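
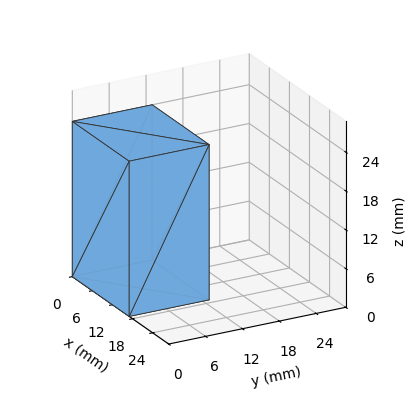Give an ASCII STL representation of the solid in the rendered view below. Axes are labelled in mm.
Reading the render: the shape is a rectangular box, roughly 17 × 13 mm footprint and 24 mm tall (dimensions read to the nearest mm from the axis ticks). For the STL, each face is triangulated and given an outward normal.

solid part
  facet normal 0.0000 0.0000 -1.0000
    outer loop
      vertex 17.00 13.00 0.00
      vertex 17.00 0.00 0.00
      vertex 0.00 0.00 0.00
    endloop
  endfacet
  facet normal 0.0000 0.0000 -1.0000
    outer loop
      vertex 0.00 13.00 0.00
      vertex 17.00 13.00 0.00
      vertex 0.00 0.00 0.00
    endloop
  endfacet
  facet normal 0.0000 0.0000 1.0000
    outer loop
      vertex 0.00 0.00 24.00
      vertex 17.00 0.00 24.00
      vertex 17.00 13.00 24.00
    endloop
  endfacet
  facet normal 0.0000 0.0000 1.0000
    outer loop
      vertex 0.00 0.00 24.00
      vertex 17.00 13.00 24.00
      vertex 0.00 13.00 24.00
    endloop
  endfacet
  facet normal 0.0000 -1.0000 0.0000
    outer loop
      vertex 0.00 0.00 0.00
      vertex 17.00 0.00 0.00
      vertex 17.00 0.00 24.00
    endloop
  endfacet
  facet normal 0.0000 -1.0000 0.0000
    outer loop
      vertex 0.00 0.00 0.00
      vertex 17.00 0.00 24.00
      vertex 0.00 0.00 24.00
    endloop
  endfacet
  facet normal 0.0000 1.0000 0.0000
    outer loop
      vertex 17.00 13.00 24.00
      vertex 17.00 13.00 0.00
      vertex 0.00 13.00 0.00
    endloop
  endfacet
  facet normal 0.0000 1.0000 0.0000
    outer loop
      vertex 0.00 13.00 24.00
      vertex 17.00 13.00 24.00
      vertex 0.00 13.00 0.00
    endloop
  endfacet
  facet normal -1.0000 0.0000 0.0000
    outer loop
      vertex 0.00 13.00 24.00
      vertex 0.00 13.00 0.00
      vertex 0.00 0.00 0.00
    endloop
  endfacet
  facet normal -1.0000 0.0000 0.0000
    outer loop
      vertex 0.00 0.00 24.00
      vertex 0.00 13.00 24.00
      vertex 0.00 0.00 0.00
    endloop
  endfacet
  facet normal 1.0000 0.0000 0.0000
    outer loop
      vertex 17.00 0.00 0.00
      vertex 17.00 13.00 0.00
      vertex 17.00 13.00 24.00
    endloop
  endfacet
  facet normal 1.0000 0.0000 0.0000
    outer loop
      vertex 17.00 0.00 0.00
      vertex 17.00 13.00 24.00
      vertex 17.00 0.00 24.00
    endloop
  endfacet
endsolid part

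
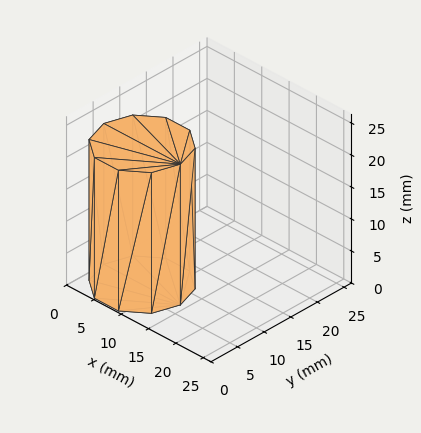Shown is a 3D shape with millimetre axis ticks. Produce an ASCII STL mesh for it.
Reading the render: the shape is a regular 10-sided prism (a cylinder approximated with 10 flat sides), circumscribed radius ≈ 7 mm, height ≈ 22 mm (dimensions read to the nearest mm from the axis ticks). For the STL, each face is triangulated and given an outward normal.

solid part
  facet normal 0.0000 0.0000 -1.0000
    outer loop
      vertex 9.2 13.7 0.0
      vertex 12.7 11.1 0.0
      vertex 14.0 7.0 0.0
    endloop
  endfacet
  facet normal 0.0000 0.0000 -1.0000
    outer loop
      vertex 4.8 13.7 0.0
      vertex 9.2 13.7 0.0
      vertex 14.0 7.0 0.0
    endloop
  endfacet
  facet normal 0.0000 0.0000 -1.0000
    outer loop
      vertex 1.3 11.1 0.0
      vertex 4.8 13.7 0.0
      vertex 14.0 7.0 0.0
    endloop
  endfacet
  facet normal 0.0000 0.0000 -1.0000
    outer loop
      vertex 0.0 7.0 0.0
      vertex 1.3 11.1 0.0
      vertex 14.0 7.0 0.0
    endloop
  endfacet
  facet normal 0.0000 0.0000 -1.0000
    outer loop
      vertex 1.3 2.9 0.0
      vertex 0.0 7.0 0.0
      vertex 14.0 7.0 0.0
    endloop
  endfacet
  facet normal 0.0000 0.0000 -1.0000
    outer loop
      vertex 4.8 0.3 0.0
      vertex 1.3 2.9 0.0
      vertex 14.0 7.0 0.0
    endloop
  endfacet
  facet normal 0.0000 0.0000 -1.0000
    outer loop
      vertex 9.2 0.3 0.0
      vertex 4.8 0.3 0.0
      vertex 14.0 7.0 0.0
    endloop
  endfacet
  facet normal 0.0000 0.0000 -1.0000
    outer loop
      vertex 12.7 2.9 0.0
      vertex 9.2 0.3 0.0
      vertex 14.0 7.0 0.0
    endloop
  endfacet
  facet normal 0.0000 0.0000 1.0000
    outer loop
      vertex 14.0 7.0 22.0
      vertex 12.7 11.1 22.0
      vertex 9.2 13.7 22.0
    endloop
  endfacet
  facet normal 0.0000 0.0000 1.0000
    outer loop
      vertex 14.0 7.0 22.0
      vertex 9.2 13.7 22.0
      vertex 4.8 13.7 22.0
    endloop
  endfacet
  facet normal 0.0000 0.0000 1.0000
    outer loop
      vertex 14.0 7.0 22.0
      vertex 4.8 13.7 22.0
      vertex 1.3 11.1 22.0
    endloop
  endfacet
  facet normal 0.0000 0.0000 1.0000
    outer loop
      vertex 14.0 7.0 22.0
      vertex 1.3 11.1 22.0
      vertex 0.0 7.0 22.0
    endloop
  endfacet
  facet normal 0.0000 0.0000 1.0000
    outer loop
      vertex 14.0 7.0 22.0
      vertex 0.0 7.0 22.0
      vertex 1.3 2.9 22.0
    endloop
  endfacet
  facet normal 0.0000 0.0000 1.0000
    outer loop
      vertex 14.0 7.0 22.0
      vertex 1.3 2.9 22.0
      vertex 4.8 0.3 22.0
    endloop
  endfacet
  facet normal 0.0000 0.0000 1.0000
    outer loop
      vertex 14.0 7.0 22.0
      vertex 4.8 0.3 22.0
      vertex 9.2 0.3 22.0
    endloop
  endfacet
  facet normal 0.0000 0.0000 1.0000
    outer loop
      vertex 14.0 7.0 22.0
      vertex 9.2 0.3 22.0
      vertex 12.7 2.9 22.0
    endloop
  endfacet
  facet normal 0.9532 0.3022 0.0000
    outer loop
      vertex 14.0 7.0 0.0
      vertex 12.7 11.1 0.0
      vertex 12.7 11.1 22.0
    endloop
  endfacet
  facet normal 0.9532 0.3022 0.0000
    outer loop
      vertex 14.0 7.0 0.0
      vertex 12.7 11.1 22.0
      vertex 14.0 7.0 22.0
    endloop
  endfacet
  facet normal 0.5963 0.8027 0.0000
    outer loop
      vertex 12.7 11.1 0.0
      vertex 9.2 13.7 0.0
      vertex 9.2 13.7 22.0
    endloop
  endfacet
  facet normal 0.5963 0.8027 0.0000
    outer loop
      vertex 12.7 11.1 0.0
      vertex 9.2 13.7 22.0
      vertex 12.7 11.1 22.0
    endloop
  endfacet
  facet normal 0.0000 1.0000 0.0000
    outer loop
      vertex 9.2 13.7 0.0
      vertex 4.8 13.7 0.0
      vertex 4.8 13.7 22.0
    endloop
  endfacet
  facet normal 0.0000 1.0000 0.0000
    outer loop
      vertex 9.2 13.7 0.0
      vertex 4.8 13.7 22.0
      vertex 9.2 13.7 22.0
    endloop
  endfacet
  facet normal -0.5963 0.8027 0.0000
    outer loop
      vertex 4.8 13.7 0.0
      vertex 1.3 11.1 0.0
      vertex 1.3 11.1 22.0
    endloop
  endfacet
  facet normal -0.5963 0.8027 0.0000
    outer loop
      vertex 4.8 13.7 0.0
      vertex 1.3 11.1 22.0
      vertex 4.8 13.7 22.0
    endloop
  endfacet
  facet normal -0.9532 0.3022 0.0000
    outer loop
      vertex 1.3 11.1 0.0
      vertex 0.0 7.0 0.0
      vertex 0.0 7.0 22.0
    endloop
  endfacet
  facet normal -0.9532 0.3022 0.0000
    outer loop
      vertex 1.3 11.1 0.0
      vertex 0.0 7.0 22.0
      vertex 1.3 11.1 22.0
    endloop
  endfacet
  facet normal -0.9532 -0.3022 0.0000
    outer loop
      vertex 0.0 7.0 0.0
      vertex 1.3 2.9 0.0
      vertex 1.3 2.9 22.0
    endloop
  endfacet
  facet normal -0.9532 -0.3022 0.0000
    outer loop
      vertex 0.0 7.0 0.0
      vertex 1.3 2.9 22.0
      vertex 0.0 7.0 22.0
    endloop
  endfacet
  facet normal -0.5963 -0.8027 0.0000
    outer loop
      vertex 1.3 2.9 0.0
      vertex 4.8 0.3 0.0
      vertex 4.8 0.3 22.0
    endloop
  endfacet
  facet normal -0.5963 -0.8027 0.0000
    outer loop
      vertex 1.3 2.9 0.0
      vertex 4.8 0.3 22.0
      vertex 1.3 2.9 22.0
    endloop
  endfacet
  facet normal 0.0000 -1.0000 0.0000
    outer loop
      vertex 4.8 0.3 0.0
      vertex 9.2 0.3 0.0
      vertex 9.2 0.3 22.0
    endloop
  endfacet
  facet normal 0.0000 -1.0000 0.0000
    outer loop
      vertex 4.8 0.3 0.0
      vertex 9.2 0.3 22.0
      vertex 4.8 0.3 22.0
    endloop
  endfacet
  facet normal 0.5963 -0.8027 0.0000
    outer loop
      vertex 9.2 0.3 0.0
      vertex 12.7 2.9 0.0
      vertex 12.7 2.9 22.0
    endloop
  endfacet
  facet normal 0.5963 -0.8027 0.0000
    outer loop
      vertex 9.2 0.3 0.0
      vertex 12.7 2.9 22.0
      vertex 9.2 0.3 22.0
    endloop
  endfacet
  facet normal 0.9532 -0.3022 0.0000
    outer loop
      vertex 12.7 2.9 0.0
      vertex 14.0 7.0 0.0
      vertex 14.0 7.0 22.0
    endloop
  endfacet
  facet normal 0.9532 -0.3022 0.0000
    outer loop
      vertex 12.7 2.9 0.0
      vertex 14.0 7.0 22.0
      vertex 12.7 2.9 22.0
    endloop
  endfacet
endsolid part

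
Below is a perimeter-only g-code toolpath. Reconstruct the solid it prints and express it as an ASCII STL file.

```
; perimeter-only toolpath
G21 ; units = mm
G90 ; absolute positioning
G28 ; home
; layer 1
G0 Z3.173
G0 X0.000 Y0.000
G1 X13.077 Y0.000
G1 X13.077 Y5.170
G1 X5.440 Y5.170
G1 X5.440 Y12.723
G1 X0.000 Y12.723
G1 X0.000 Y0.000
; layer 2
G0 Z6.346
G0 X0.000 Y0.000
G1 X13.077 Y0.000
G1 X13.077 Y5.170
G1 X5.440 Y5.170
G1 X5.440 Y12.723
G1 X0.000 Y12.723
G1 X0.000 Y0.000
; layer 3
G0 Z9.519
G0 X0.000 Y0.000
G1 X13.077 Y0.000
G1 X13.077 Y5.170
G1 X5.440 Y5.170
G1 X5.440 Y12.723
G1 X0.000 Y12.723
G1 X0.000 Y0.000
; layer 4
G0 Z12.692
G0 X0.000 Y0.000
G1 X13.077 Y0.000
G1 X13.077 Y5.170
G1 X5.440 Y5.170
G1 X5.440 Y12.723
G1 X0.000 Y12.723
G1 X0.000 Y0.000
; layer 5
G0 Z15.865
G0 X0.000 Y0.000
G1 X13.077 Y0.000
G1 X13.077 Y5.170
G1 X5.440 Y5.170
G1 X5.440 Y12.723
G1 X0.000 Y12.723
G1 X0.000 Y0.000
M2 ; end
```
solid part
  facet normal 0.0000 0.0000 -1.0000
    outer loop
      vertex 13.077 5.170 0.000
      vertex 13.077 0.000 0.000
      vertex 0.000 0.000 0.000
    endloop
  endfacet
  facet normal 0.0000 0.0000 -1.0000
    outer loop
      vertex 5.440 5.170 0.000
      vertex 13.077 5.170 0.000
      vertex 0.000 0.000 0.000
    endloop
  endfacet
  facet normal 0.0000 0.0000 -1.0000
    outer loop
      vertex 5.440 12.723 0.000
      vertex 5.440 5.170 0.000
      vertex 0.000 0.000 0.000
    endloop
  endfacet
  facet normal 0.0000 0.0000 -1.0000
    outer loop
      vertex 0.000 12.723 0.000
      vertex 5.440 12.723 0.000
      vertex 0.000 0.000 0.000
    endloop
  endfacet
  facet normal 0.0000 0.0000 1.0000
    outer loop
      vertex 0.000 0.000 15.865
      vertex 13.077 0.000 15.865
      vertex 13.077 5.170 15.865
    endloop
  endfacet
  facet normal 0.0000 0.0000 1.0000
    outer loop
      vertex 0.000 0.000 15.865
      vertex 13.077 5.170 15.865
      vertex 5.440 5.170 15.865
    endloop
  endfacet
  facet normal 0.0000 0.0000 1.0000
    outer loop
      vertex 0.000 0.000 15.865
      vertex 5.440 5.170 15.865
      vertex 5.440 12.723 15.865
    endloop
  endfacet
  facet normal 0.0000 0.0000 1.0000
    outer loop
      vertex 0.000 0.000 15.865
      vertex 5.440 12.723 15.865
      vertex 0.000 12.723 15.865
    endloop
  endfacet
  facet normal 0.0000 -1.0000 0.0000
    outer loop
      vertex 0.000 0.000 0.000
      vertex 13.077 0.000 0.000
      vertex 13.077 0.000 15.865
    endloop
  endfacet
  facet normal 0.0000 -1.0000 0.0000
    outer loop
      vertex 0.000 0.000 0.000
      vertex 13.077 0.000 15.865
      vertex 0.000 0.000 15.865
    endloop
  endfacet
  facet normal 1.0000 0.0000 0.0000
    outer loop
      vertex 13.077 0.000 0.000
      vertex 13.077 5.170 0.000
      vertex 13.077 5.170 15.865
    endloop
  endfacet
  facet normal 1.0000 0.0000 0.0000
    outer loop
      vertex 13.077 0.000 0.000
      vertex 13.077 5.170 15.865
      vertex 13.077 0.000 15.865
    endloop
  endfacet
  facet normal 0.0000 1.0000 0.0000
    outer loop
      vertex 13.077 5.170 0.000
      vertex 5.440 5.170 0.000
      vertex 5.440 5.170 15.865
    endloop
  endfacet
  facet normal 0.0000 1.0000 0.0000
    outer loop
      vertex 13.077 5.170 0.000
      vertex 5.440 5.170 15.865
      vertex 13.077 5.170 15.865
    endloop
  endfacet
  facet normal 1.0000 0.0000 0.0000
    outer loop
      vertex 5.440 5.170 0.000
      vertex 5.440 12.723 0.000
      vertex 5.440 12.723 15.865
    endloop
  endfacet
  facet normal 1.0000 0.0000 0.0000
    outer loop
      vertex 5.440 5.170 0.000
      vertex 5.440 12.723 15.865
      vertex 5.440 5.170 15.865
    endloop
  endfacet
  facet normal 0.0000 1.0000 0.0000
    outer loop
      vertex 5.440 12.723 0.000
      vertex 0.000 12.723 0.000
      vertex 0.000 12.723 15.865
    endloop
  endfacet
  facet normal 0.0000 1.0000 0.0000
    outer loop
      vertex 5.440 12.723 0.000
      vertex 0.000 12.723 15.865
      vertex 5.440 12.723 15.865
    endloop
  endfacet
  facet normal -1.0000 0.0000 0.0000
    outer loop
      vertex 0.000 12.723 0.000
      vertex 0.000 0.000 0.000
      vertex 0.000 0.000 15.865
    endloop
  endfacet
  facet normal -1.0000 0.0000 0.0000
    outer loop
      vertex 0.000 12.723 0.000
      vertex 0.000 0.000 15.865
      vertex 0.000 12.723 15.865
    endloop
  endfacet
endsolid part

The G0 Z moves step by Δz≈3.173 mm. Every layer's G1 loop is the same polygon, so the solid is a straight extrusion of it from z=0 to z≈15.9. Closing with flat bottom and top caps and triangulating gives 20 facets — an L-shaped prism: outer 13.1 × 12.7 mm, arm thicknesses ≈ 5.17 mm (horizontal) and 5.44 mm (vertical), extruded 15.9 mm in z.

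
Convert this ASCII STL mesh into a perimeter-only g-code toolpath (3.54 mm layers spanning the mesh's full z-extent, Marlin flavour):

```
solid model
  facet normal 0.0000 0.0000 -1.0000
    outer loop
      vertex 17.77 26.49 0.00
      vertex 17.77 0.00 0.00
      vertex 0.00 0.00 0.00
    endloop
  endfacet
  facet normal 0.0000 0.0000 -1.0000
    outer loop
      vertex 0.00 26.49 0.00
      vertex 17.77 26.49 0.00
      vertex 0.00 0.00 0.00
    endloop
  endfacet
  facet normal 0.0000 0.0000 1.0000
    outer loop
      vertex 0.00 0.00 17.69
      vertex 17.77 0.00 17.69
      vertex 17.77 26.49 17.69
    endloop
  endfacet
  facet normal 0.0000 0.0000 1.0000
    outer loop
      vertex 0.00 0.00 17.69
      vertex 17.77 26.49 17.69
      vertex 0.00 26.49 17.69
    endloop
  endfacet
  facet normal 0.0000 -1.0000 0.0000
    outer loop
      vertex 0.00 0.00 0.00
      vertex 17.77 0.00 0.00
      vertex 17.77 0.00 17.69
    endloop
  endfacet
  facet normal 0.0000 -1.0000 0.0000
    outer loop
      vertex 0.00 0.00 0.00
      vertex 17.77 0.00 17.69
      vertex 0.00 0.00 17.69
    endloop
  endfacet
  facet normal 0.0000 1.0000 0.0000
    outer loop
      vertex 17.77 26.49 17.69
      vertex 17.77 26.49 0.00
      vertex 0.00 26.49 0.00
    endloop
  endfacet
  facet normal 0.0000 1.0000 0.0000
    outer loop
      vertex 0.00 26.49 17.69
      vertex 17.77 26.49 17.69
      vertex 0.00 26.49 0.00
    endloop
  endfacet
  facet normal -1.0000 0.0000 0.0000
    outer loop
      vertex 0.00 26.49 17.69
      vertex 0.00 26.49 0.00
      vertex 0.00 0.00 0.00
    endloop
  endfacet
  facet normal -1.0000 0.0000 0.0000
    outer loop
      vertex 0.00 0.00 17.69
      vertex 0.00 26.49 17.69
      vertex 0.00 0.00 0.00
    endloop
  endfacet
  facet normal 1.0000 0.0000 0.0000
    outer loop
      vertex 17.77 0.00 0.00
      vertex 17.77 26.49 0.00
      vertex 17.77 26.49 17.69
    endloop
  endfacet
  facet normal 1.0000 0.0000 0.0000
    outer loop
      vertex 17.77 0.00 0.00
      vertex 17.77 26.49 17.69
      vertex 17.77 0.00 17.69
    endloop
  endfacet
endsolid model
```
; perimeter-only toolpath
G21 ; units = mm
G90 ; absolute positioning
G28 ; home
; layer 1
G0 Z3.54
G0 X0.00 Y0.00
G1 X17.77 Y0.00
G1 X17.77 Y26.49
G1 X0.00 Y26.49
G1 X0.00 Y0.00
; layer 2
G0 Z7.08
G0 X0.00 Y0.00
G1 X17.77 Y0.00
G1 X17.77 Y26.49
G1 X0.00 Y26.49
G1 X0.00 Y0.00
; layer 3
G0 Z10.61
G0 X0.00 Y0.00
G1 X17.77 Y0.00
G1 X17.77 Y26.49
G1 X0.00 Y26.49
G1 X0.00 Y0.00
; layer 4
G0 Z14.15
G0 X0.00 Y0.00
G1 X17.77 Y0.00
G1 X17.77 Y26.49
G1 X0.00 Y26.49
G1 X0.00 Y0.00
; layer 5
G0 Z17.69
G0 X0.00 Y0.00
G1 X17.77 Y0.00
G1 X17.77 Y26.49
G1 X0.00 Y26.49
G1 X0.00 Y0.00
M2 ; end

The solid is a rectangular box, roughly 17.8 × 26.5 mm footprint and 17.7 mm tall. Slicing at Δz = 3.54 mm — 5 equal slices spanning the solid's height, so layer i sits at z = i·h/5 — gives 5 non-empty perimeters. Each is a 4-segment closed polygon; G0 lifts to the layer z and rapids to the start vertex, then G1 traces the edges.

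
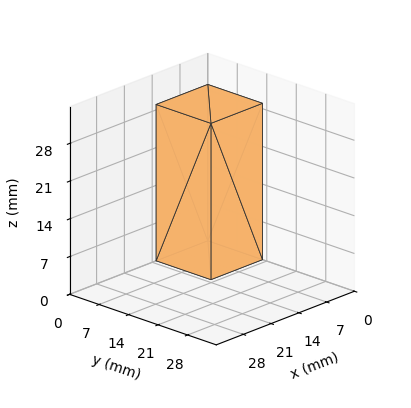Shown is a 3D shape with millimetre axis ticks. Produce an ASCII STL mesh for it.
Reading the render: the shape is a rectangular box, roughly 13 × 13 mm footprint and 29 mm tall (dimensions read to the nearest mm from the axis ticks). For the STL, each face is triangulated and given an outward normal.

solid part
  facet normal 0.0000 0.0000 -1.0000
    outer loop
      vertex 13.0 13.0 0.0
      vertex 13.0 0.0 0.0
      vertex 0.0 0.0 0.0
    endloop
  endfacet
  facet normal 0.0000 0.0000 -1.0000
    outer loop
      vertex 0.0 13.0 0.0
      vertex 13.0 13.0 0.0
      vertex 0.0 0.0 0.0
    endloop
  endfacet
  facet normal 0.0000 0.0000 1.0000
    outer loop
      vertex 0.0 0.0 29.0
      vertex 13.0 0.0 29.0
      vertex 13.0 13.0 29.0
    endloop
  endfacet
  facet normal 0.0000 0.0000 1.0000
    outer loop
      vertex 0.0 0.0 29.0
      vertex 13.0 13.0 29.0
      vertex 0.0 13.0 29.0
    endloop
  endfacet
  facet normal 0.0000 -1.0000 0.0000
    outer loop
      vertex 0.0 0.0 0.0
      vertex 13.0 0.0 0.0
      vertex 13.0 0.0 29.0
    endloop
  endfacet
  facet normal 0.0000 -1.0000 0.0000
    outer loop
      vertex 0.0 0.0 0.0
      vertex 13.0 0.0 29.0
      vertex 0.0 0.0 29.0
    endloop
  endfacet
  facet normal 0.0000 1.0000 0.0000
    outer loop
      vertex 13.0 13.0 29.0
      vertex 13.0 13.0 0.0
      vertex 0.0 13.0 0.0
    endloop
  endfacet
  facet normal 0.0000 1.0000 0.0000
    outer loop
      vertex 0.0 13.0 29.0
      vertex 13.0 13.0 29.0
      vertex 0.0 13.0 0.0
    endloop
  endfacet
  facet normal -1.0000 0.0000 0.0000
    outer loop
      vertex 0.0 13.0 29.0
      vertex 0.0 13.0 0.0
      vertex 0.0 0.0 0.0
    endloop
  endfacet
  facet normal -1.0000 0.0000 0.0000
    outer loop
      vertex 0.0 0.0 29.0
      vertex 0.0 13.0 29.0
      vertex 0.0 0.0 0.0
    endloop
  endfacet
  facet normal 1.0000 0.0000 0.0000
    outer loop
      vertex 13.0 0.0 0.0
      vertex 13.0 13.0 0.0
      vertex 13.0 13.0 29.0
    endloop
  endfacet
  facet normal 1.0000 0.0000 0.0000
    outer loop
      vertex 13.0 0.0 0.0
      vertex 13.0 13.0 29.0
      vertex 13.0 0.0 29.0
    endloop
  endfacet
endsolid part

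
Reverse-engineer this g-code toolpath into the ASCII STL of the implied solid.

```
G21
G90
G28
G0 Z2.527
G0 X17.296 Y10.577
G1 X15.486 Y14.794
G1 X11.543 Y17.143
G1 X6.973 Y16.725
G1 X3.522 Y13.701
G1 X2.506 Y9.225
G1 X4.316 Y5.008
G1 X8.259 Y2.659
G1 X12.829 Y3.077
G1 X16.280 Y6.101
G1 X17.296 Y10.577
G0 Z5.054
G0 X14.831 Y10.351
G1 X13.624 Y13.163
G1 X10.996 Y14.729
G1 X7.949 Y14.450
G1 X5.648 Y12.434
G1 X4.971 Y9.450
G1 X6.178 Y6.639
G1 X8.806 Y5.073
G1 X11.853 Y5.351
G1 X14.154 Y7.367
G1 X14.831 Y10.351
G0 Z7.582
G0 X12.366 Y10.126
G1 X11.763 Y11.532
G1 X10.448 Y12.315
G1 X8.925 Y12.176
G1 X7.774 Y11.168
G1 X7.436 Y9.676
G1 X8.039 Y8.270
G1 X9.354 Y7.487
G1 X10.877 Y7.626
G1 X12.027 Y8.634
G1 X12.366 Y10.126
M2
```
solid part
  facet normal 0.0000 0.0000 -1.0000
    outer loop
      vertex 12.091 19.557 0.000
      vertex 17.348 16.425 0.000
      vertex 19.761 10.802 0.000
    endloop
  endfacet
  facet normal 0.0000 0.0000 -1.0000
    outer loop
      vertex 5.997 19.000 0.000
      vertex 12.091 19.557 0.000
      vertex 19.761 10.802 0.000
    endloop
  endfacet
  facet normal 0.0000 0.0000 -1.0000
    outer loop
      vertex 1.395 14.968 0.000
      vertex 5.997 19.000 0.000
      vertex 19.761 10.802 0.000
    endloop
  endfacet
  facet normal 0.0000 0.0000 -1.0000
    outer loop
      vertex 0.041 9.000 0.000
      vertex 1.395 14.968 0.000
      vertex 19.761 10.802 0.000
    endloop
  endfacet
  facet normal 0.0000 0.0000 -1.0000
    outer loop
      vertex 2.454 3.377 0.000
      vertex 0.041 9.000 0.000
      vertex 19.761 10.802 0.000
    endloop
  endfacet
  facet normal 0.0000 0.0000 -1.0000
    outer loop
      vertex 7.711 0.245 0.000
      vertex 2.454 3.377 0.000
      vertex 19.761 10.802 0.000
    endloop
  endfacet
  facet normal 0.0000 0.0000 -1.0000
    outer loop
      vertex 13.805 0.802 0.000
      vertex 7.711 0.245 0.000
      vertex 19.761 10.802 0.000
    endloop
  endfacet
  facet normal 0.0000 0.0000 -1.0000
    outer loop
      vertex 18.407 4.834 0.000
      vertex 13.805 0.802 0.000
      vertex 19.761 10.802 0.000
    endloop
  endfacet
  facet normal 0.6724 0.2886 0.6816
    outer loop
      vertex 19.761 10.802 0.000
      vertex 17.348 16.425 0.000
      vertex 9.901 9.901 10.109
    endloop
  endfacet
  facet normal 0.3745 0.6286 0.6816
    outer loop
      vertex 17.348 16.425 0.000
      vertex 12.091 19.557 0.000
      vertex 9.901 9.901 10.109
    endloop
  endfacet
  facet normal -0.0666 0.7287 0.6816
    outer loop
      vertex 12.091 19.557 0.000
      vertex 5.997 19.000 0.000
      vertex 9.901 9.901 10.109
    endloop
  endfacet
  facet normal -0.4822 0.5504 0.6816
    outer loop
      vertex 5.997 19.000 0.000
      vertex 1.395 14.968 0.000
      vertex 9.901 9.901 10.109
    endloop
  endfacet
  facet normal -0.7136 0.1619 0.6816
    outer loop
      vertex 1.395 14.968 0.000
      vertex 0.041 9.000 0.000
      vertex 9.901 9.901 10.109
    endloop
  endfacet
  facet normal -0.6724 -0.2886 0.6816
    outer loop
      vertex 0.041 9.000 0.000
      vertex 2.454 3.377 0.000
      vertex 9.901 9.901 10.109
    endloop
  endfacet
  facet normal -0.3745 -0.6286 0.6816
    outer loop
      vertex 2.454 3.377 0.000
      vertex 7.711 0.245 0.000
      vertex 9.901 9.901 10.109
    endloop
  endfacet
  facet normal 0.0666 -0.7287 0.6816
    outer loop
      vertex 7.711 0.245 0.000
      vertex 13.805 0.802 0.000
      vertex 9.901 9.901 10.109
    endloop
  endfacet
  facet normal 0.4822 -0.5504 0.6816
    outer loop
      vertex 13.805 0.802 0.000
      vertex 18.407 4.834 0.000
      vertex 9.901 9.901 10.109
    endloop
  endfacet
  facet normal 0.7136 -0.1619 0.6816
    outer loop
      vertex 18.407 4.834 0.000
      vertex 19.761 10.802 0.000
      vertex 9.901 9.901 10.109
    endloop
  endfacet
endsolid part

The G0 Z moves step by Δz≈2.527 mm. The G1 loops shrink linearly with z, so the solid tapers from its base footprint up to z≈10.1. Closing with a flat bottom cap and the tapered top and triangulating gives 18 facets — a regular 10-sided pyramid, base circumscribed radius ≈ 9.9 mm, apex at z ≈ 10.1 mm.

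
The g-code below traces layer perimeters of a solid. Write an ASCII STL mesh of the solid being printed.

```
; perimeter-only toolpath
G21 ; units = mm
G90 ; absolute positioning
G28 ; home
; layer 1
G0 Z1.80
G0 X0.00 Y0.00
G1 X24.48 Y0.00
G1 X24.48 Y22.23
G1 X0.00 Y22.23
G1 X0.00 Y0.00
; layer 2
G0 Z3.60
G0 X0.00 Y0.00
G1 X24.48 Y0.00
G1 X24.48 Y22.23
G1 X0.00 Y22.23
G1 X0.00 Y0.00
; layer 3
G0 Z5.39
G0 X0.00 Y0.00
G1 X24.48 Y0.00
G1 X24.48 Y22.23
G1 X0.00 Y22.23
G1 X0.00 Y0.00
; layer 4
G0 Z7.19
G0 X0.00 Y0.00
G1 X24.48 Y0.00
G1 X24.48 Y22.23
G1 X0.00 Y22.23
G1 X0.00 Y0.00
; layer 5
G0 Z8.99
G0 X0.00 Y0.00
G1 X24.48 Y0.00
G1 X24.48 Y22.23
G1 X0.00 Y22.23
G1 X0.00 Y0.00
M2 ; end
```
solid part
  facet normal 0.0000 0.0000 -1.0000
    outer loop
      vertex 24.48 22.23 0.00
      vertex 24.48 0.00 0.00
      vertex 0.00 0.00 0.00
    endloop
  endfacet
  facet normal 0.0000 0.0000 -1.0000
    outer loop
      vertex 0.00 22.23 0.00
      vertex 24.48 22.23 0.00
      vertex 0.00 0.00 0.00
    endloop
  endfacet
  facet normal 0.0000 0.0000 1.0000
    outer loop
      vertex 0.00 0.00 8.99
      vertex 24.48 0.00 8.99
      vertex 24.48 22.23 8.99
    endloop
  endfacet
  facet normal 0.0000 0.0000 1.0000
    outer loop
      vertex 0.00 0.00 8.99
      vertex 24.48 22.23 8.99
      vertex 0.00 22.23 8.99
    endloop
  endfacet
  facet normal 0.0000 -1.0000 0.0000
    outer loop
      vertex 0.00 0.00 0.00
      vertex 24.48 0.00 0.00
      vertex 24.48 0.00 8.99
    endloop
  endfacet
  facet normal 0.0000 -1.0000 0.0000
    outer loop
      vertex 0.00 0.00 0.00
      vertex 24.48 0.00 8.99
      vertex 0.00 0.00 8.99
    endloop
  endfacet
  facet normal 0.0000 1.0000 0.0000
    outer loop
      vertex 24.48 22.23 8.99
      vertex 24.48 22.23 0.00
      vertex 0.00 22.23 0.00
    endloop
  endfacet
  facet normal 0.0000 1.0000 0.0000
    outer loop
      vertex 0.00 22.23 8.99
      vertex 24.48 22.23 8.99
      vertex 0.00 22.23 0.00
    endloop
  endfacet
  facet normal -1.0000 0.0000 0.0000
    outer loop
      vertex 0.00 22.23 8.99
      vertex 0.00 22.23 0.00
      vertex 0.00 0.00 0.00
    endloop
  endfacet
  facet normal -1.0000 0.0000 0.0000
    outer loop
      vertex 0.00 0.00 8.99
      vertex 0.00 22.23 8.99
      vertex 0.00 0.00 0.00
    endloop
  endfacet
  facet normal 1.0000 0.0000 0.0000
    outer loop
      vertex 24.48 0.00 0.00
      vertex 24.48 22.23 0.00
      vertex 24.48 22.23 8.99
    endloop
  endfacet
  facet normal 1.0000 0.0000 0.0000
    outer loop
      vertex 24.48 0.00 0.00
      vertex 24.48 22.23 8.99
      vertex 24.48 0.00 8.99
    endloop
  endfacet
endsolid part

The G0 Z moves step by Δz≈1.80 mm. Every layer's G1 loop is the same polygon, so the solid is a straight extrusion of it from z=0 to z≈8.99. Closing with flat bottom and top caps and triangulating gives 12 facets — a rectangular box, roughly 24.5 × 22.2 mm footprint and 8.99 mm tall.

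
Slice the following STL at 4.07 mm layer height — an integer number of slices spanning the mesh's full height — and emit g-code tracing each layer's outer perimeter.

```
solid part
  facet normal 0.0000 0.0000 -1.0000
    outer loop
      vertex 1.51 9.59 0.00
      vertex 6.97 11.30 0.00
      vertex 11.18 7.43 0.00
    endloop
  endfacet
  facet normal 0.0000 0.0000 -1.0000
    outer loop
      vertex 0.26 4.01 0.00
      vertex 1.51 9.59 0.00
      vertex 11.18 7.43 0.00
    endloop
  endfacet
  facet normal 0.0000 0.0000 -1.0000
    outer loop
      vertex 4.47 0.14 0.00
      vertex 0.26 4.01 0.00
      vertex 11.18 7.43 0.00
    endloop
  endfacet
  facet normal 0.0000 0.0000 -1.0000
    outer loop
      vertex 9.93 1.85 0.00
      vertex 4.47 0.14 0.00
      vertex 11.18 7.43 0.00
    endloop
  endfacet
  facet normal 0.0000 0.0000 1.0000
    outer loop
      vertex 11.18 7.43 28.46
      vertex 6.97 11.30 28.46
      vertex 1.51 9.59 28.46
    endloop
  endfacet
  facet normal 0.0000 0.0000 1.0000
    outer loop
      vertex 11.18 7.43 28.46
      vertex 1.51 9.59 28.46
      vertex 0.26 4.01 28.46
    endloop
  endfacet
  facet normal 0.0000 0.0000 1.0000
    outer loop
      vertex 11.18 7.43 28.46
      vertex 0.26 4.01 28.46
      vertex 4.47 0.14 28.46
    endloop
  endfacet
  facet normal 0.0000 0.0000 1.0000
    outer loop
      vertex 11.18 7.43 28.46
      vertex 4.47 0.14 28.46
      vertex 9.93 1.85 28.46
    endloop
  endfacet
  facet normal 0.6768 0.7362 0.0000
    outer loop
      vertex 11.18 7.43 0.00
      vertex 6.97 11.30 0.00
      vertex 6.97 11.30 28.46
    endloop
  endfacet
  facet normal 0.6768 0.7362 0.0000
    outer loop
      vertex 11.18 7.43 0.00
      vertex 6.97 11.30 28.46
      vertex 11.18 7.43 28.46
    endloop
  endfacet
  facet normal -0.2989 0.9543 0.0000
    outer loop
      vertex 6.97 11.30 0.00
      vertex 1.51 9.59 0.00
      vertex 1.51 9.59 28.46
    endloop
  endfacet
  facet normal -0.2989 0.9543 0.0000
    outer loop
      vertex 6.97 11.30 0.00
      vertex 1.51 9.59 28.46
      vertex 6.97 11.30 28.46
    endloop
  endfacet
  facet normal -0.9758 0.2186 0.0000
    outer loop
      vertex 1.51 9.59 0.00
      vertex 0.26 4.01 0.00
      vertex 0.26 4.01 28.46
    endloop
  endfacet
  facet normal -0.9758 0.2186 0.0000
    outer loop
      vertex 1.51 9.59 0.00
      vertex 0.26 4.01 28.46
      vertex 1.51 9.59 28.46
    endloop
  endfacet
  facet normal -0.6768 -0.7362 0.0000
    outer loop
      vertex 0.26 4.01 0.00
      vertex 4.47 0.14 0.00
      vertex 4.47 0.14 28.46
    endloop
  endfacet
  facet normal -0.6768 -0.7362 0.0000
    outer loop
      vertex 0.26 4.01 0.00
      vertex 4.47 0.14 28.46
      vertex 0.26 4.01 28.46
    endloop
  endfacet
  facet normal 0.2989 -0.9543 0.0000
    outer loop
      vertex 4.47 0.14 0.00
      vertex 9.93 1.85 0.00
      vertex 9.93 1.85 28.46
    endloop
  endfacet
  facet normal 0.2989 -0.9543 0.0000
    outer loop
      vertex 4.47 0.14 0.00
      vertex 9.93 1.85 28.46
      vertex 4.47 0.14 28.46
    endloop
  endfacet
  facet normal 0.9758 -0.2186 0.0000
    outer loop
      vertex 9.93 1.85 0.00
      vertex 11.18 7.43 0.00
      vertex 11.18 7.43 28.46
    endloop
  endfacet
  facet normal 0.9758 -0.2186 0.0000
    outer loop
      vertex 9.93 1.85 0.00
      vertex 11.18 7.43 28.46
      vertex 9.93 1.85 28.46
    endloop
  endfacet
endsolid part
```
; perimeter-only toolpath
G21 ; units = mm
G90 ; absolute positioning
G28 ; home
; layer 1
G0 Z4.07
G0 X11.18 Y7.43
G1 X6.97 Y11.30
G1 X1.51 Y9.59
G1 X0.26 Y4.01
G1 X4.47 Y0.14
G1 X9.93 Y1.85
G1 X11.18 Y7.43
; layer 2
G0 Z8.13
G0 X11.18 Y7.43
G1 X6.97 Y11.30
G1 X1.51 Y9.59
G1 X0.26 Y4.01
G1 X4.47 Y0.14
G1 X9.93 Y1.85
G1 X11.18 Y7.43
; layer 3
G0 Z12.20
G0 X11.18 Y7.43
G1 X6.97 Y11.30
G1 X1.51 Y9.59
G1 X0.26 Y4.01
G1 X4.47 Y0.14
G1 X9.93 Y1.85
G1 X11.18 Y7.43
; layer 4
G0 Z16.26
G0 X11.18 Y7.43
G1 X6.97 Y11.30
G1 X1.51 Y9.59
G1 X0.26 Y4.01
G1 X4.47 Y0.14
G1 X9.93 Y1.85
G1 X11.18 Y7.43
; layer 5
G0 Z20.33
G0 X11.18 Y7.43
G1 X6.97 Y11.30
G1 X1.51 Y9.59
G1 X0.26 Y4.01
G1 X4.47 Y0.14
G1 X9.93 Y1.85
G1 X11.18 Y7.43
; layer 6
G0 Z24.39
G0 X11.18 Y7.43
G1 X6.97 Y11.30
G1 X1.51 Y9.59
G1 X0.26 Y4.01
G1 X4.47 Y0.14
G1 X9.93 Y1.85
G1 X11.18 Y7.43
; layer 7
G0 Z28.46
G0 X11.18 Y7.43
G1 X6.97 Y11.30
G1 X1.51 Y9.59
G1 X0.26 Y4.01
G1 X4.47 Y0.14
G1 X9.93 Y1.85
G1 X11.18 Y7.43
M2 ; end

The solid is a regular 6-sided prism (a cylinder approximated with 6 flat sides), circumscribed radius ≈ 5.72 mm, height ≈ 28.5 mm. Slicing at Δz = 4.07 mm — 7 equal slices spanning the solid's height, so layer i sits at z = i·h/7 — gives 7 non-empty perimeters. Each is a 6-segment closed polygon; G0 lifts to the layer z and rapids to the start vertex, then G1 traces the edges.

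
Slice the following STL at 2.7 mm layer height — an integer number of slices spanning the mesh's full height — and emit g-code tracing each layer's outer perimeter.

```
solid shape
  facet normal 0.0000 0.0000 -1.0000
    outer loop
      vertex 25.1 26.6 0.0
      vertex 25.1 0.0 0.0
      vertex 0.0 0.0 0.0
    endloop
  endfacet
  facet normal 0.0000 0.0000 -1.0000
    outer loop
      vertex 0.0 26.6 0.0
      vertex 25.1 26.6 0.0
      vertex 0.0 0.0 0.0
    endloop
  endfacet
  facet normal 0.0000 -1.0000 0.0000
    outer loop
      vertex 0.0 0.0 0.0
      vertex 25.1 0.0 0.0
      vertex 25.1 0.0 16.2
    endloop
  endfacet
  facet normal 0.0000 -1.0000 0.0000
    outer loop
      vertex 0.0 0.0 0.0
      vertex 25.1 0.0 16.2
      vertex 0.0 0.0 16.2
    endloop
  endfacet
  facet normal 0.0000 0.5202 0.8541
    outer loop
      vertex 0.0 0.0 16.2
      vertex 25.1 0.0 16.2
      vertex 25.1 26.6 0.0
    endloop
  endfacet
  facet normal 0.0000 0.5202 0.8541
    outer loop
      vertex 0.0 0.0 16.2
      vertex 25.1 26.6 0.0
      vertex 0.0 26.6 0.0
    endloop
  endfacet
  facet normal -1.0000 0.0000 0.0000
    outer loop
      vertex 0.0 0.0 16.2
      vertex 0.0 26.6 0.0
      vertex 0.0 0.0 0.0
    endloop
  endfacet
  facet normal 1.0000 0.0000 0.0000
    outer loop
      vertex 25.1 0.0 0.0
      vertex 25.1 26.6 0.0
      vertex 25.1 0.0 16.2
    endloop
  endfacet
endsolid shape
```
; perimeter-only toolpath
G21 ; units = mm
G90 ; absolute positioning
G28 ; home
; layer 1
G0 Z2.7
G0 X0.0 Y0.0
G1 X25.1 Y0.0
G1 X25.1 Y22.2
G1 X0.0 Y22.2
G1 X0.0 Y0.0
; layer 2
G0 Z5.4
G0 X0.0 Y0.0
G1 X25.1 Y0.0
G1 X25.1 Y17.7
G1 X0.0 Y17.7
G1 X0.0 Y0.0
; layer 3
G0 Z8.1
G0 X0.0 Y0.0
G1 X25.1 Y0.0
G1 X25.1 Y13.3
G1 X0.0 Y13.3
G1 X0.0 Y0.0
; layer 4
G0 Z10.8
G0 X0.0 Y0.0
G1 X25.1 Y0.0
G1 X25.1 Y8.9
G1 X0.0 Y8.9
G1 X0.0 Y0.0
; layer 5
G0 Z13.5
G0 X0.0 Y0.0
G1 X25.1 Y0.0
G1 X25.1 Y4.4
G1 X0.0 Y4.4
G1 X0.0 Y0.0
M2 ; end

The solid is a wedge (ramp): 25.1 × 26.6 mm base, rising to 16.2 mm along the y=0 edge and sloping linearly to z=0 at y=26.6. Slicing at Δz = 2.7 mm — 6 equal slices spanning the solid's height, so layer i sits at z = i·h/6 — gives 5 non-empty perimeters. Each is a 4-segment closed polygon; G0 lifts to the layer z and rapids to the start vertex, then G1 traces the edges. The cross-section shrinks linearly with z (the slice at the apex is degenerate and omitted).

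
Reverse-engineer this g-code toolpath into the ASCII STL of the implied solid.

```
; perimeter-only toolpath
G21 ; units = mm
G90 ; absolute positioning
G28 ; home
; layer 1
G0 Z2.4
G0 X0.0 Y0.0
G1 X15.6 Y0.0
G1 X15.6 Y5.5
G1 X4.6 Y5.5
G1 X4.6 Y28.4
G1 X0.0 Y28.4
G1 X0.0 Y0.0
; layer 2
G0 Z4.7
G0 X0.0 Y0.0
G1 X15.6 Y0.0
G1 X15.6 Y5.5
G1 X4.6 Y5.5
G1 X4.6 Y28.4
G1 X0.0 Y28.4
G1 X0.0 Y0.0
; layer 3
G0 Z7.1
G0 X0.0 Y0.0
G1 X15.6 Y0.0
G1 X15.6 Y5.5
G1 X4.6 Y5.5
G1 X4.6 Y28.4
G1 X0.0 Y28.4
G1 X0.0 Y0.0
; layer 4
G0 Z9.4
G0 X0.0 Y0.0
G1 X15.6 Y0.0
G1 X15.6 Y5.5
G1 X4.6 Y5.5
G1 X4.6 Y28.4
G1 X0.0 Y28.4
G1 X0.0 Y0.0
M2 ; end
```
solid part
  facet normal 0.0000 0.0000 -1.0000
    outer loop
      vertex 15.6 5.5 0.0
      vertex 15.6 0.0 0.0
      vertex 0.0 0.0 0.0
    endloop
  endfacet
  facet normal 0.0000 0.0000 -1.0000
    outer loop
      vertex 4.6 5.5 0.0
      vertex 15.6 5.5 0.0
      vertex 0.0 0.0 0.0
    endloop
  endfacet
  facet normal 0.0000 0.0000 -1.0000
    outer loop
      vertex 4.6 28.4 0.0
      vertex 4.6 5.5 0.0
      vertex 0.0 0.0 0.0
    endloop
  endfacet
  facet normal 0.0000 0.0000 -1.0000
    outer loop
      vertex 0.0 28.4 0.0
      vertex 4.6 28.4 0.0
      vertex 0.0 0.0 0.0
    endloop
  endfacet
  facet normal 0.0000 0.0000 1.0000
    outer loop
      vertex 0.0 0.0 9.4
      vertex 15.6 0.0 9.4
      vertex 15.6 5.5 9.4
    endloop
  endfacet
  facet normal 0.0000 0.0000 1.0000
    outer loop
      vertex 0.0 0.0 9.4
      vertex 15.6 5.5 9.4
      vertex 4.6 5.5 9.4
    endloop
  endfacet
  facet normal 0.0000 0.0000 1.0000
    outer loop
      vertex 0.0 0.0 9.4
      vertex 4.6 5.5 9.4
      vertex 4.6 28.4 9.4
    endloop
  endfacet
  facet normal 0.0000 0.0000 1.0000
    outer loop
      vertex 0.0 0.0 9.4
      vertex 4.6 28.4 9.4
      vertex 0.0 28.4 9.4
    endloop
  endfacet
  facet normal 0.0000 -1.0000 0.0000
    outer loop
      vertex 0.0 0.0 0.0
      vertex 15.6 0.0 0.0
      vertex 15.6 0.0 9.4
    endloop
  endfacet
  facet normal 0.0000 -1.0000 0.0000
    outer loop
      vertex 0.0 0.0 0.0
      vertex 15.6 0.0 9.4
      vertex 0.0 0.0 9.4
    endloop
  endfacet
  facet normal 1.0000 0.0000 0.0000
    outer loop
      vertex 15.6 0.0 0.0
      vertex 15.6 5.5 0.0
      vertex 15.6 5.5 9.4
    endloop
  endfacet
  facet normal 1.0000 0.0000 0.0000
    outer loop
      vertex 15.6 0.0 0.0
      vertex 15.6 5.5 9.4
      vertex 15.6 0.0 9.4
    endloop
  endfacet
  facet normal 0.0000 1.0000 0.0000
    outer loop
      vertex 15.6 5.5 0.0
      vertex 4.6 5.5 0.0
      vertex 4.6 5.5 9.4
    endloop
  endfacet
  facet normal 0.0000 1.0000 0.0000
    outer loop
      vertex 15.6 5.5 0.0
      vertex 4.6 5.5 9.4
      vertex 15.6 5.5 9.4
    endloop
  endfacet
  facet normal 1.0000 0.0000 0.0000
    outer loop
      vertex 4.6 5.5 0.0
      vertex 4.6 28.4 0.0
      vertex 4.6 28.4 9.4
    endloop
  endfacet
  facet normal 1.0000 0.0000 0.0000
    outer loop
      vertex 4.6 5.5 0.0
      vertex 4.6 28.4 9.4
      vertex 4.6 5.5 9.4
    endloop
  endfacet
  facet normal 0.0000 1.0000 0.0000
    outer loop
      vertex 4.6 28.4 0.0
      vertex 0.0 28.4 0.0
      vertex 0.0 28.4 9.4
    endloop
  endfacet
  facet normal 0.0000 1.0000 0.0000
    outer loop
      vertex 4.6 28.4 0.0
      vertex 0.0 28.4 9.4
      vertex 4.6 28.4 9.4
    endloop
  endfacet
  facet normal -1.0000 0.0000 0.0000
    outer loop
      vertex 0.0 28.4 0.0
      vertex 0.0 0.0 0.0
      vertex 0.0 0.0 9.4
    endloop
  endfacet
  facet normal -1.0000 0.0000 0.0000
    outer loop
      vertex 0.0 28.4 0.0
      vertex 0.0 0.0 9.4
      vertex 0.0 28.4 9.4
    endloop
  endfacet
endsolid part

The G0 Z moves step by Δz≈2.4 mm. Every layer's G1 loop is the same polygon, so the solid is a straight extrusion of it from z=0 to z≈9.4. Closing with flat bottom and top caps and triangulating gives 20 facets — an L-shaped prism: outer 15.6 × 28.4 mm, arm thicknesses ≈ 5.5 mm (horizontal) and 4.6 mm (vertical), extruded 9.4 mm in z.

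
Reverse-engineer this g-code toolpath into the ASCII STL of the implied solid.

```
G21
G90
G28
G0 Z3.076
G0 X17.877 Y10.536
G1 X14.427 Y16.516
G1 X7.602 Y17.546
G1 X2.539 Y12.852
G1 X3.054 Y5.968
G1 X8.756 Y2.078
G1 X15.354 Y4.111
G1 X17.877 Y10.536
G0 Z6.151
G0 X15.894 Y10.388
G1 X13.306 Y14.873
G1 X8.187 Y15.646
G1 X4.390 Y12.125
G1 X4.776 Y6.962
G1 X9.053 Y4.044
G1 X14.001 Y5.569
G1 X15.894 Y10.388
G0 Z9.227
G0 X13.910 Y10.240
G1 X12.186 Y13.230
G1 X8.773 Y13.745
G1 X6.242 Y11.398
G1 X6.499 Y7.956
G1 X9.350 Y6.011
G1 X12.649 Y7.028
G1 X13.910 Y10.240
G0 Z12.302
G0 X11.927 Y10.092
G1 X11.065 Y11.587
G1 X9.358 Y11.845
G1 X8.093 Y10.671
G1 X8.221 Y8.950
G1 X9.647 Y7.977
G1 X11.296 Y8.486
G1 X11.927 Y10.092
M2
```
solid part
  facet normal 0.0000 0.0000 -1.0000
    outer loop
      vertex 7.016 19.447 0.000
      vertex 15.548 18.159 0.000
      vertex 19.860 10.684 0.000
    endloop
  endfacet
  facet normal 0.0000 0.0000 -1.0000
    outer loop
      vertex 0.688 13.579 0.000
      vertex 7.016 19.447 0.000
      vertex 19.860 10.684 0.000
    endloop
  endfacet
  facet normal 0.0000 0.0000 -1.0000
    outer loop
      vertex 1.331 4.974 0.000
      vertex 0.688 13.579 0.000
      vertex 19.860 10.684 0.000
    endloop
  endfacet
  facet normal 0.0000 0.0000 -1.0000
    outer loop
      vertex 8.459 0.111 0.000
      vertex 1.331 4.974 0.000
      vertex 19.860 10.684 0.000
    endloop
  endfacet
  facet normal 0.0000 0.0000 -1.0000
    outer loop
      vertex 16.706 2.653 0.000
      vertex 8.459 0.111 0.000
      vertex 19.860 10.684 0.000
    endloop
  endfacet
  facet normal 0.7485 0.4318 0.5034
    outer loop
      vertex 19.860 10.684 0.000
      vertex 15.548 18.159 0.000
      vertex 9.944 9.944 15.378
    endloop
  endfacet
  facet normal 0.1290 0.8544 0.5034
    outer loop
      vertex 15.548 18.159 0.000
      vertex 7.016 19.447 0.000
      vertex 9.944 9.944 15.378
    endloop
  endfacet
  facet normal -0.5875 0.6336 0.5034
    outer loop
      vertex 7.016 19.447 0.000
      vertex 0.688 13.579 0.000
      vertex 9.944 9.944 15.378
    endloop
  endfacet
  facet normal -0.8616 -0.0644 0.5034
    outer loop
      vertex 0.688 13.579 0.000
      vertex 1.331 4.974 0.000
      vertex 9.944 9.944 15.378
    endloop
  endfacet
  facet normal -0.4870 -0.7138 0.5034
    outer loop
      vertex 1.331 4.974 0.000
      vertex 8.459 0.111 0.000
      vertex 9.944 9.944 15.378
    endloop
  endfacet
  facet normal 0.2545 -0.8257 0.5034
    outer loop
      vertex 8.459 0.111 0.000
      vertex 16.706 2.653 0.000
      vertex 9.944 9.944 15.378
    endloop
  endfacet
  facet normal 0.8043 -0.3159 0.5034
    outer loop
      vertex 16.706 2.653 0.000
      vertex 19.860 10.684 0.000
      vertex 9.944 9.944 15.378
    endloop
  endfacet
endsolid part

The G0 Z moves step by Δz≈3.076 mm. The G1 loops shrink linearly with z, so the solid tapers from its base footprint up to z≈15.4. Closing with a flat bottom cap and the tapered top and triangulating gives 12 facets — a regular 7-sided pyramid, base circumscribed radius ≈ 9.94 mm, apex at z ≈ 15.4 mm.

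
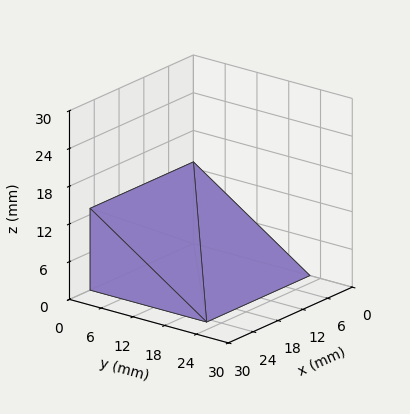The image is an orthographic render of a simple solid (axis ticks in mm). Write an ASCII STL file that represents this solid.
Reading the render: the shape is a wedge (ramp): 25 × 22 mm base, rising to 13 mm along the y=0 edge and sloping linearly to z=0 at y=22 (dimensions read to the nearest mm from the axis ticks). For the STL, each face is triangulated and given an outward normal.

solid part
  facet normal 0.0000 0.0000 -1.0000
    outer loop
      vertex 25.0 22.0 0.0
      vertex 25.0 0.0 0.0
      vertex 0.0 0.0 0.0
    endloop
  endfacet
  facet normal 0.0000 0.0000 -1.0000
    outer loop
      vertex 0.0 22.0 0.0
      vertex 25.0 22.0 0.0
      vertex 0.0 0.0 0.0
    endloop
  endfacet
  facet normal 0.0000 -1.0000 0.0000
    outer loop
      vertex 0.0 0.0 0.0
      vertex 25.0 0.0 0.0
      vertex 25.0 0.0 13.0
    endloop
  endfacet
  facet normal 0.0000 -1.0000 0.0000
    outer loop
      vertex 0.0 0.0 0.0
      vertex 25.0 0.0 13.0
      vertex 0.0 0.0 13.0
    endloop
  endfacet
  facet normal 0.0000 0.5087 0.8609
    outer loop
      vertex 0.0 0.0 13.0
      vertex 25.0 0.0 13.0
      vertex 25.0 22.0 0.0
    endloop
  endfacet
  facet normal 0.0000 0.5087 0.8609
    outer loop
      vertex 0.0 0.0 13.0
      vertex 25.0 22.0 0.0
      vertex 0.0 22.0 0.0
    endloop
  endfacet
  facet normal -1.0000 0.0000 0.0000
    outer loop
      vertex 0.0 0.0 13.0
      vertex 0.0 22.0 0.0
      vertex 0.0 0.0 0.0
    endloop
  endfacet
  facet normal 1.0000 0.0000 0.0000
    outer loop
      vertex 25.0 0.0 0.0
      vertex 25.0 22.0 0.0
      vertex 25.0 0.0 13.0
    endloop
  endfacet
endsolid part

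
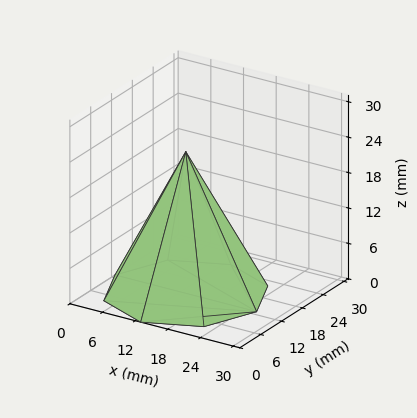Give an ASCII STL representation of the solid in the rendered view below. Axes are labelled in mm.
Reading the render: the shape is a regular 8-sided pyramid, base circumscribed radius ≈ 13 mm, apex at z ≈ 24 mm (dimensions read to the nearest mm from the axis ticks). For the STL, each face is triangulated and given an outward normal.

solid part
  facet normal 0.0000 0.0000 -1.0000
    outer loop
      vertex 13.00 26.00 0.00
      vertex 22.19 22.19 0.00
      vertex 26.00 13.00 0.00
    endloop
  endfacet
  facet normal 0.0000 0.0000 -1.0000
    outer loop
      vertex 3.81 22.19 0.00
      vertex 13.00 26.00 0.00
      vertex 26.00 13.00 0.00
    endloop
  endfacet
  facet normal 0.0000 0.0000 -1.0000
    outer loop
      vertex 0.00 13.00 0.00
      vertex 3.81 22.19 0.00
      vertex 26.00 13.00 0.00
    endloop
  endfacet
  facet normal 0.0000 0.0000 -1.0000
    outer loop
      vertex 3.81 3.81 0.00
      vertex 0.00 13.00 0.00
      vertex 26.00 13.00 0.00
    endloop
  endfacet
  facet normal 0.0000 0.0000 -1.0000
    outer loop
      vertex 13.00 0.00 0.00
      vertex 3.81 3.81 0.00
      vertex 26.00 13.00 0.00
    endloop
  endfacet
  facet normal 0.0000 0.0000 -1.0000
    outer loop
      vertex 22.19 3.81 0.00
      vertex 13.00 0.00 0.00
      vertex 26.00 13.00 0.00
    endloop
  endfacet
  facet normal 0.8261 0.3425 0.4475
    outer loop
      vertex 26.00 13.00 0.00
      vertex 22.19 22.19 0.00
      vertex 13.00 13.00 24.00
    endloop
  endfacet
  facet normal 0.3425 0.8261 0.4475
    outer loop
      vertex 22.19 22.19 0.00
      vertex 13.00 26.00 0.00
      vertex 13.00 13.00 24.00
    endloop
  endfacet
  facet normal -0.3425 0.8261 0.4475
    outer loop
      vertex 13.00 26.00 0.00
      vertex 3.81 22.19 0.00
      vertex 13.00 13.00 24.00
    endloop
  endfacet
  facet normal -0.8261 0.3425 0.4475
    outer loop
      vertex 3.81 22.19 0.00
      vertex 0.00 13.00 0.00
      vertex 13.00 13.00 24.00
    endloop
  endfacet
  facet normal -0.8261 -0.3425 0.4475
    outer loop
      vertex 0.00 13.00 0.00
      vertex 3.81 3.81 0.00
      vertex 13.00 13.00 24.00
    endloop
  endfacet
  facet normal -0.3425 -0.8261 0.4475
    outer loop
      vertex 3.81 3.81 0.00
      vertex 13.00 0.00 0.00
      vertex 13.00 13.00 24.00
    endloop
  endfacet
  facet normal 0.3425 -0.8261 0.4475
    outer loop
      vertex 13.00 0.00 0.00
      vertex 22.19 3.81 0.00
      vertex 13.00 13.00 24.00
    endloop
  endfacet
  facet normal 0.8261 -0.3425 0.4475
    outer loop
      vertex 22.19 3.81 0.00
      vertex 26.00 13.00 0.00
      vertex 13.00 13.00 24.00
    endloop
  endfacet
endsolid part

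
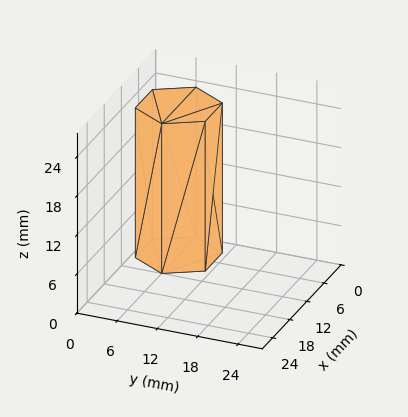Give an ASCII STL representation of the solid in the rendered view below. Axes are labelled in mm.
Reading the render: the shape is a regular 6-sided prism (a cylinder approximated with 6 flat sides), circumscribed radius ≈ 6 mm, height ≈ 23 mm (dimensions read to the nearest mm from the axis ticks). For the STL, each face is triangulated and given an outward normal.

solid part
  facet normal 0.0000 0.0000 -1.0000
    outer loop
      vertex 3.0 11.2 0.0
      vertex 9.0 11.2 0.0
      vertex 12.0 6.0 0.0
    endloop
  endfacet
  facet normal 0.0000 0.0000 -1.0000
    outer loop
      vertex 0.0 6.0 0.0
      vertex 3.0 11.2 0.0
      vertex 12.0 6.0 0.0
    endloop
  endfacet
  facet normal 0.0000 0.0000 -1.0000
    outer loop
      vertex 3.0 0.8 0.0
      vertex 0.0 6.0 0.0
      vertex 12.0 6.0 0.0
    endloop
  endfacet
  facet normal 0.0000 0.0000 -1.0000
    outer loop
      vertex 9.0 0.8 0.0
      vertex 3.0 0.8 0.0
      vertex 12.0 6.0 0.0
    endloop
  endfacet
  facet normal 0.0000 0.0000 1.0000
    outer loop
      vertex 12.0 6.0 23.0
      vertex 9.0 11.2 23.0
      vertex 3.0 11.2 23.0
    endloop
  endfacet
  facet normal 0.0000 0.0000 1.0000
    outer loop
      vertex 12.0 6.0 23.0
      vertex 3.0 11.2 23.0
      vertex 0.0 6.0 23.0
    endloop
  endfacet
  facet normal 0.0000 0.0000 1.0000
    outer loop
      vertex 12.0 6.0 23.0
      vertex 0.0 6.0 23.0
      vertex 3.0 0.8 23.0
    endloop
  endfacet
  facet normal 0.0000 0.0000 1.0000
    outer loop
      vertex 12.0 6.0 23.0
      vertex 3.0 0.8 23.0
      vertex 9.0 0.8 23.0
    endloop
  endfacet
  facet normal 0.8662 0.4997 0.0000
    outer loop
      vertex 12.0 6.0 0.0
      vertex 9.0 11.2 0.0
      vertex 9.0 11.2 23.0
    endloop
  endfacet
  facet normal 0.8662 0.4997 0.0000
    outer loop
      vertex 12.0 6.0 0.0
      vertex 9.0 11.2 23.0
      vertex 12.0 6.0 23.0
    endloop
  endfacet
  facet normal 0.0000 1.0000 0.0000
    outer loop
      vertex 9.0 11.2 0.0
      vertex 3.0 11.2 0.0
      vertex 3.0 11.2 23.0
    endloop
  endfacet
  facet normal 0.0000 1.0000 0.0000
    outer loop
      vertex 9.0 11.2 0.0
      vertex 3.0 11.2 23.0
      vertex 9.0 11.2 23.0
    endloop
  endfacet
  facet normal -0.8662 0.4997 0.0000
    outer loop
      vertex 3.0 11.2 0.0
      vertex 0.0 6.0 0.0
      vertex 0.0 6.0 23.0
    endloop
  endfacet
  facet normal -0.8662 0.4997 0.0000
    outer loop
      vertex 3.0 11.2 0.0
      vertex 0.0 6.0 23.0
      vertex 3.0 11.2 23.0
    endloop
  endfacet
  facet normal -0.8662 -0.4997 0.0000
    outer loop
      vertex 0.0 6.0 0.0
      vertex 3.0 0.8 0.0
      vertex 3.0 0.8 23.0
    endloop
  endfacet
  facet normal -0.8662 -0.4997 0.0000
    outer loop
      vertex 0.0 6.0 0.0
      vertex 3.0 0.8 23.0
      vertex 0.0 6.0 23.0
    endloop
  endfacet
  facet normal 0.0000 -1.0000 0.0000
    outer loop
      vertex 3.0 0.8 0.0
      vertex 9.0 0.8 0.0
      vertex 9.0 0.8 23.0
    endloop
  endfacet
  facet normal 0.0000 -1.0000 0.0000
    outer loop
      vertex 3.0 0.8 0.0
      vertex 9.0 0.8 23.0
      vertex 3.0 0.8 23.0
    endloop
  endfacet
  facet normal 0.8662 -0.4997 0.0000
    outer loop
      vertex 9.0 0.8 0.0
      vertex 12.0 6.0 0.0
      vertex 12.0 6.0 23.0
    endloop
  endfacet
  facet normal 0.8662 -0.4997 0.0000
    outer loop
      vertex 9.0 0.8 0.0
      vertex 12.0 6.0 23.0
      vertex 9.0 0.8 23.0
    endloop
  endfacet
endsolid part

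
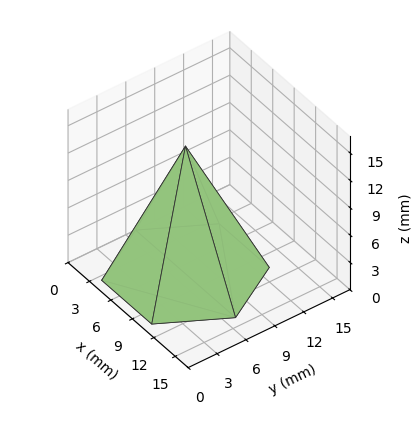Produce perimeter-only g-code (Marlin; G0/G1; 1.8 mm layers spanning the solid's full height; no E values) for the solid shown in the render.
Reading the render: the shape is a regular 6-sided pyramid, base circumscribed radius ≈ 7 mm, apex at z ≈ 14 mm (dimensions read to the nearest mm from the axis ticks). For the g-code, the solid's height is divided into equal slices at the stated Δz and each level perimeter traced with G1 moves after a G0 lift.

; perimeter-only toolpath
G21 ; units = mm
G90 ; absolute positioning
G28 ; home
; layer 1
G0 Z1.8
G0 X13.1 Y7.0
G1 X10.1 Y12.3
G1 X3.9 Y12.3
G1 X0.9 Y7.0
G1 X3.9 Y1.7
G1 X10.1 Y1.7
G1 X13.1 Y7.0
; layer 2
G0 Z3.5
G0 X12.2 Y7.0
G1 X9.6 Y11.6
G1 X4.4 Y11.6
G1 X1.8 Y7.0
G1 X4.4 Y2.4
G1 X9.6 Y2.4
G1 X12.2 Y7.0
; layer 3
G0 Z5.2
G0 X11.4 Y7.0
G1 X9.2 Y10.8
G1 X4.8 Y10.8
G1 X2.6 Y7.0
G1 X4.8 Y3.2
G1 X9.2 Y3.2
G1 X11.4 Y7.0
; layer 4
G0 Z7.0
G0 X10.5 Y7.0
G1 X8.8 Y10.1
G1 X5.2 Y10.1
G1 X3.5 Y7.0
G1 X5.2 Y4.0
G1 X8.8 Y4.0
G1 X10.5 Y7.0
; layer 5
G0 Z8.8
G0 X9.6 Y7.0
G1 X8.3 Y9.3
G1 X5.7 Y9.3
G1 X4.4 Y7.0
G1 X5.7 Y4.7
G1 X8.3 Y4.7
G1 X9.6 Y7.0
; layer 6
G0 Z10.5
G0 X8.8 Y7.0
G1 X7.9 Y8.5
G1 X6.1 Y8.5
G1 X5.2 Y7.0
G1 X6.1 Y5.5
G1 X7.9 Y5.5
G1 X8.8 Y7.0
; layer 7
G0 Z12.2
G0 X7.9 Y7.0
G1 X7.4 Y7.8
G1 X6.6 Y7.8
G1 X6.1 Y7.0
G1 X6.6 Y6.2
G1 X7.4 Y6.2
G1 X7.9 Y7.0
M2 ; end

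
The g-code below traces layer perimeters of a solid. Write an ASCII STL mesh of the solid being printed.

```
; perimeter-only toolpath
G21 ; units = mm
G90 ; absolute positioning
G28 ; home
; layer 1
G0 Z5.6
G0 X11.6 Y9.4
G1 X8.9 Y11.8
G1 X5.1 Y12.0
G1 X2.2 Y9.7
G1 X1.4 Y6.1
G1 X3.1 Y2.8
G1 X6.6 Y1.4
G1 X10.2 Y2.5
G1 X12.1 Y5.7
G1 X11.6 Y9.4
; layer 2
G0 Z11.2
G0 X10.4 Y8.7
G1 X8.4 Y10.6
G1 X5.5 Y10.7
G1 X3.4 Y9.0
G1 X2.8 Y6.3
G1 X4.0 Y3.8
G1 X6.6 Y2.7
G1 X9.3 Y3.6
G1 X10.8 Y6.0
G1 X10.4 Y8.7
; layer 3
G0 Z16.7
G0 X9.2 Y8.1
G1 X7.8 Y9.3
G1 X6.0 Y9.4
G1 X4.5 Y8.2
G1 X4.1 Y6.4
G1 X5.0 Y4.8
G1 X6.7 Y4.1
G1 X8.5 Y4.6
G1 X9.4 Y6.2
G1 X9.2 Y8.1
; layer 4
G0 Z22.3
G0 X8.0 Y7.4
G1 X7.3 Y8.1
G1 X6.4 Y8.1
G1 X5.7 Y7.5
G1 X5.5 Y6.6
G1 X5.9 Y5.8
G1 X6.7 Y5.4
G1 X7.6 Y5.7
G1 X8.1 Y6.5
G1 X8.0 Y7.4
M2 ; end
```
solid part
  facet normal 0.0000 0.0000 -1.0000
    outer loop
      vertex 4.7 13.3 0.0
      vertex 9.4 13.1 0.0
      vertex 12.8 10.0 0.0
    endloop
  endfacet
  facet normal 0.0000 0.0000 -1.0000
    outer loop
      vertex 1.1 10.4 0.0
      vertex 4.7 13.3 0.0
      vertex 12.8 10.0 0.0
    endloop
  endfacet
  facet normal 0.0000 0.0000 -1.0000
    outer loop
      vertex 0.1 5.9 0.0
      vertex 1.1 10.4 0.0
      vertex 12.8 10.0 0.0
    endloop
  endfacet
  facet normal 0.0000 0.0000 -1.0000
    outer loop
      vertex 2.2 1.8 0.0
      vertex 0.1 5.9 0.0
      vertex 12.8 10.0 0.0
    endloop
  endfacet
  facet normal 0.0000 0.0000 -1.0000
    outer loop
      vertex 6.5 0.0 0.0
      vertex 2.2 1.8 0.0
      vertex 12.8 10.0 0.0
    endloop
  endfacet
  facet normal 0.0000 0.0000 -1.0000
    outer loop
      vertex 11.0 1.4 0.0
      vertex 6.5 0.0 0.0
      vertex 12.8 10.0 0.0
    endloop
  endfacet
  facet normal 0.0000 0.0000 -1.0000
    outer loop
      vertex 13.4 5.4 0.0
      vertex 11.0 1.4 0.0
      vertex 12.8 10.0 0.0
    endloop
  endfacet
  facet normal 0.6567 0.7202 0.2238
    outer loop
      vertex 12.8 10.0 0.0
      vertex 9.4 13.1 0.0
      vertex 6.8 6.8 27.9
    endloop
  endfacet
  facet normal 0.0414 0.9738 0.2237
    outer loop
      vertex 9.4 13.1 0.0
      vertex 4.7 13.3 0.0
      vertex 6.8 6.8 27.9
    endloop
  endfacet
  facet normal -0.6115 0.7592 0.2229
    outer loop
      vertex 4.7 13.3 0.0
      vertex 1.1 10.4 0.0
      vertex 6.8 6.8 27.9
    endloop
  endfacet
  facet normal -0.9519 0.2115 0.2218
    outer loop
      vertex 1.1 10.4 0.0
      vertex 0.1 5.9 0.0
      vertex 6.8 6.8 27.9
    endloop
  endfacet
  facet normal -0.8677 -0.4444 0.2227
    outer loop
      vertex 0.1 5.9 0.0
      vertex 2.2 1.8 0.0
      vertex 6.8 6.8 27.9
    endloop
  endfacet
  facet normal -0.3764 -0.8992 0.2232
    outer loop
      vertex 2.2 1.8 0.0
      vertex 6.5 0.0 0.0
      vertex 6.8 6.8 27.9
    endloop
  endfacet
  facet normal 0.2895 -0.9307 0.2237
    outer loop
      vertex 6.5 0.0 0.0
      vertex 11.0 1.4 0.0
      vertex 6.8 6.8 27.9
    endloop
  endfacet
  facet normal 0.8359 -0.5016 0.2229
    outer loop
      vertex 11.0 1.4 0.0
      vertex 13.4 5.4 0.0
      vertex 6.8 6.8 27.9
    endloop
  endfacet
  facet normal 0.9668 0.1261 0.2224
    outer loop
      vertex 13.4 5.4 0.0
      vertex 12.8 10.0 0.0
      vertex 6.8 6.8 27.9
    endloop
  endfacet
endsolid part

The G0 Z moves step by Δz≈5.6 mm. The G1 loops shrink linearly with z, so the solid tapers from its base footprint up to z≈27.9. Closing with a flat bottom cap and the tapered top and triangulating gives 16 facets — a regular 9-sided pyramid, base circumscribed radius ≈ 6.8 mm, apex at z ≈ 27.9 mm.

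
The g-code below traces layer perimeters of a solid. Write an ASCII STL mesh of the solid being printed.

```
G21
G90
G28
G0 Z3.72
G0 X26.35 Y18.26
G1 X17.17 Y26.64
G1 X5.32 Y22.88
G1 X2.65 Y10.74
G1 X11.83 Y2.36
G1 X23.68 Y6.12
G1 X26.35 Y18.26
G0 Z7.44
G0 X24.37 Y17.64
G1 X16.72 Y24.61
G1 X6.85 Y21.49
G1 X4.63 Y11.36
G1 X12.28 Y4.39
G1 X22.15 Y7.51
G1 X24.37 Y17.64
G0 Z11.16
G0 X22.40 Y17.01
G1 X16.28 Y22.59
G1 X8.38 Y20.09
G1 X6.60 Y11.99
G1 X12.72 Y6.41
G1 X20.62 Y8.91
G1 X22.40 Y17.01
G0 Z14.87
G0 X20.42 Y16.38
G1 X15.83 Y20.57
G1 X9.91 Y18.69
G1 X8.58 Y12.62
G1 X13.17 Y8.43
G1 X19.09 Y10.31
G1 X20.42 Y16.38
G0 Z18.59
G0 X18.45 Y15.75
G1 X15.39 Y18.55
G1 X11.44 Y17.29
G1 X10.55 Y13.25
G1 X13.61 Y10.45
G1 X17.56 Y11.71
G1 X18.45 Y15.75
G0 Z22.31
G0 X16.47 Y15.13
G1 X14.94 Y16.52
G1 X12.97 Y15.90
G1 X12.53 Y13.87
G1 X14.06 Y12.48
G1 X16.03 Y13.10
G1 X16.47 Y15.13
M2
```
solid part
  facet normal 0.0000 0.0000 -1.0000
    outer loop
      vertex 3.79 24.28 0.00
      vertex 17.61 28.66 0.00
      vertex 28.32 18.89 0.00
    endloop
  endfacet
  facet normal 0.0000 0.0000 -1.0000
    outer loop
      vertex 0.68 10.11 0.00
      vertex 3.79 24.28 0.00
      vertex 28.32 18.89 0.00
    endloop
  endfacet
  facet normal 0.0000 0.0000 -1.0000
    outer loop
      vertex 11.39 0.34 0.00
      vertex 0.68 10.11 0.00
      vertex 28.32 18.89 0.00
    endloop
  endfacet
  facet normal 0.0000 0.0000 -1.0000
    outer loop
      vertex 25.21 4.72 0.00
      vertex 11.39 0.34 0.00
      vertex 28.32 18.89 0.00
    endloop
  endfacet
  facet normal 0.6070 0.6654 0.4345
    outer loop
      vertex 28.32 18.89 0.00
      vertex 17.61 28.66 0.00
      vertex 14.50 14.50 26.03
    endloop
  endfacet
  facet normal -0.2721 0.8586 0.4345
    outer loop
      vertex 17.61 28.66 0.00
      vertex 3.79 24.28 0.00
      vertex 14.50 14.50 26.03
    endloop
  endfacet
  facet normal -0.8797 0.1931 0.4345
    outer loop
      vertex 3.79 24.28 0.00
      vertex 0.68 10.11 0.00
      vertex 14.50 14.50 26.03
    endloop
  endfacet
  facet normal -0.6070 -0.6654 0.4345
    outer loop
      vertex 0.68 10.11 0.00
      vertex 11.39 0.34 0.00
      vertex 14.50 14.50 26.03
    endloop
  endfacet
  facet normal 0.2721 -0.8586 0.4345
    outer loop
      vertex 11.39 0.34 0.00
      vertex 25.21 4.72 0.00
      vertex 14.50 14.50 26.03
    endloop
  endfacet
  facet normal 0.8797 -0.1931 0.4345
    outer loop
      vertex 25.21 4.72 0.00
      vertex 28.32 18.89 0.00
      vertex 14.50 14.50 26.03
    endloop
  endfacet
endsolid part

The G0 Z moves step by Δz≈3.72 mm. The G1 loops shrink linearly with z, so the solid tapers from its base footprint up to z≈26. Closing with a flat bottom cap and the tapered top and triangulating gives 10 facets — a regular 6-sided pyramid, base circumscribed radius ≈ 14.5 mm, apex at z ≈ 26 mm.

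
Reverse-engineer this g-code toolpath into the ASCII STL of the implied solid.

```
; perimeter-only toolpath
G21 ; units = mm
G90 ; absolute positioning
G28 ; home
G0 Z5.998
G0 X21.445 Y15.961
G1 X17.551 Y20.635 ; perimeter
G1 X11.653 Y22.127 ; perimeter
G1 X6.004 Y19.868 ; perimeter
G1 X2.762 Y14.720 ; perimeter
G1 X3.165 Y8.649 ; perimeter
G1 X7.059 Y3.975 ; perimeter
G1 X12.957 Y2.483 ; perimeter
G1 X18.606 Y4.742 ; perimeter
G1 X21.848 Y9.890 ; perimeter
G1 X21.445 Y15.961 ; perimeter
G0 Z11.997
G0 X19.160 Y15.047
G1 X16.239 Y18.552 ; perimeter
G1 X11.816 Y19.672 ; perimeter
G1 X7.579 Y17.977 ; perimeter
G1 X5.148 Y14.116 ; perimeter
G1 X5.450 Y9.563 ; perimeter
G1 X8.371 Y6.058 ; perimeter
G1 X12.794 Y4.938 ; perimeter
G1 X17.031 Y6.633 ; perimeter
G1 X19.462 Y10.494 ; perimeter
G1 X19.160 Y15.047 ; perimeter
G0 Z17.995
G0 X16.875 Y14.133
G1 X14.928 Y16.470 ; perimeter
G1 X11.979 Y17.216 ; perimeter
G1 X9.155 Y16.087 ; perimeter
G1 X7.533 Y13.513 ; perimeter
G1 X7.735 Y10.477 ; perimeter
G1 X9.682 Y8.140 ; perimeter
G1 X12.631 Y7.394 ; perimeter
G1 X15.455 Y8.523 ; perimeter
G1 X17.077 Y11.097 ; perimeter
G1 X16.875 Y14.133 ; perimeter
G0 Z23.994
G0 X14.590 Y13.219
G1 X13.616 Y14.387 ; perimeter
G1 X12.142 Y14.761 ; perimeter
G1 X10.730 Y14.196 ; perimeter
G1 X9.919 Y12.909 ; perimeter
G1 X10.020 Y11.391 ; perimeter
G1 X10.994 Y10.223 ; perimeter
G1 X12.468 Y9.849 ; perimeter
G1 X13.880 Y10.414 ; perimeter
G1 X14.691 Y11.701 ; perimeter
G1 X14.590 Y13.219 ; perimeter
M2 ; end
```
solid part
  facet normal 0.0000 0.0000 -1.0000
    outer loop
      vertex 11.490 24.583 0.000
      vertex 18.862 22.717 0.000
      vertex 23.730 16.875 0.000
    endloop
  endfacet
  facet normal 0.0000 0.0000 -1.0000
    outer loop
      vertex 4.429 21.759 0.000
      vertex 11.490 24.583 0.000
      vertex 23.730 16.875 0.000
    endloop
  endfacet
  facet normal 0.0000 0.0000 -1.0000
    outer loop
      vertex 0.376 15.324 0.000
      vertex 4.429 21.759 0.000
      vertex 23.730 16.875 0.000
    endloop
  endfacet
  facet normal 0.0000 0.0000 -1.0000
    outer loop
      vertex 0.880 7.735 0.000
      vertex 0.376 15.324 0.000
      vertex 23.730 16.875 0.000
    endloop
  endfacet
  facet normal 0.0000 0.0000 -1.0000
    outer loop
      vertex 5.748 1.893 0.000
      vertex 0.880 7.735 0.000
      vertex 23.730 16.875 0.000
    endloop
  endfacet
  facet normal 0.0000 0.0000 -1.0000
    outer loop
      vertex 13.120 0.027 0.000
      vertex 5.748 1.893 0.000
      vertex 23.730 16.875 0.000
    endloop
  endfacet
  facet normal 0.0000 0.0000 -1.0000
    outer loop
      vertex 20.181 2.851 0.000
      vertex 13.120 0.027 0.000
      vertex 23.730 16.875 0.000
    endloop
  endfacet
  facet normal 0.0000 0.0000 -1.0000
    outer loop
      vertex 24.234 9.286 0.000
      vertex 20.181 2.851 0.000
      vertex 23.730 16.875 0.000
    endloop
  endfacet
  facet normal 0.7157 0.5964 0.3635
    outer loop
      vertex 23.730 16.875 0.000
      vertex 18.862 22.717 0.000
      vertex 12.305 12.305 29.992
    endloop
  endfacet
  facet normal 0.2286 0.9031 0.3635
    outer loop
      vertex 18.862 22.717 0.000
      vertex 11.490 24.583 0.000
      vertex 12.305 12.305 29.992
    endloop
  endfacet
  facet normal -0.3459 0.8650 0.3635
    outer loop
      vertex 11.490 24.583 0.000
      vertex 4.429 21.759 0.000
      vertex 12.305 12.305 29.992
    endloop
  endfacet
  facet normal -0.7883 0.4965 0.3635
    outer loop
      vertex 4.429 21.759 0.000
      vertex 0.376 15.324 0.000
      vertex 12.305 12.305 29.992
    endloop
  endfacet
  facet normal -0.9295 -0.0617 0.3635
    outer loop
      vertex 0.376 15.324 0.000
      vertex 0.880 7.735 0.000
      vertex 12.305 12.305 29.992
    endloop
  endfacet
  facet normal -0.7157 -0.5964 0.3635
    outer loop
      vertex 0.880 7.735 0.000
      vertex 5.748 1.893 0.000
      vertex 12.305 12.305 29.992
    endloop
  endfacet
  facet normal -0.2286 -0.9031 0.3635
    outer loop
      vertex 5.748 1.893 0.000
      vertex 13.120 0.027 0.000
      vertex 12.305 12.305 29.992
    endloop
  endfacet
  facet normal 0.3459 -0.8650 0.3635
    outer loop
      vertex 13.120 0.027 0.000
      vertex 20.181 2.851 0.000
      vertex 12.305 12.305 29.992
    endloop
  endfacet
  facet normal 0.7883 -0.4965 0.3635
    outer loop
      vertex 20.181 2.851 0.000
      vertex 24.234 9.286 0.000
      vertex 12.305 12.305 29.992
    endloop
  endfacet
  facet normal 0.9295 0.0617 0.3635
    outer loop
      vertex 24.234 9.286 0.000
      vertex 23.730 16.875 0.000
      vertex 12.305 12.305 29.992
    endloop
  endfacet
endsolid part

The G0 Z moves step by Δz≈5.998 mm. The G1 loops shrink linearly with z, so the solid tapers from its base footprint up to z≈30. Closing with a flat bottom cap and the tapered top and triangulating gives 18 facets — a regular 10-sided pyramid, base circumscribed radius ≈ 12.3 mm, apex at z ≈ 30 mm.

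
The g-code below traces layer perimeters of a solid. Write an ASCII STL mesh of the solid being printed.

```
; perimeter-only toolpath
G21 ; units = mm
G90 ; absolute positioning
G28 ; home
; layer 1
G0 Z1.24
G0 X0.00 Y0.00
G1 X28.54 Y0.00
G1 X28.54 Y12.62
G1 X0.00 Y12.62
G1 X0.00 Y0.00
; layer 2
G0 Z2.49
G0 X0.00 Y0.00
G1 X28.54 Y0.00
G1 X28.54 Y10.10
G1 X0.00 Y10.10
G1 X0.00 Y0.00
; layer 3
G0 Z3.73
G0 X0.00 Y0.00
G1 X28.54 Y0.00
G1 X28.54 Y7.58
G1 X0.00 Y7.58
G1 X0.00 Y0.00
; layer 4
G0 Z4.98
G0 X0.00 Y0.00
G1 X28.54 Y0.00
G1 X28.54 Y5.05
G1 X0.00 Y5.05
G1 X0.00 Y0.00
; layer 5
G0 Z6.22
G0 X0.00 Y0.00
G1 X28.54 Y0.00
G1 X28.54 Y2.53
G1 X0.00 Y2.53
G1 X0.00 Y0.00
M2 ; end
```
solid part
  facet normal 0.0000 0.0000 -1.0000
    outer loop
      vertex 28.54 15.15 0.00
      vertex 28.54 0.00 0.00
      vertex 0.00 0.00 0.00
    endloop
  endfacet
  facet normal 0.0000 0.0000 -1.0000
    outer loop
      vertex 0.00 15.15 0.00
      vertex 28.54 15.15 0.00
      vertex 0.00 0.00 0.00
    endloop
  endfacet
  facet normal 0.0000 -1.0000 0.0000
    outer loop
      vertex 0.00 0.00 0.00
      vertex 28.54 0.00 0.00
      vertex 28.54 0.00 7.47
    endloop
  endfacet
  facet normal 0.0000 -1.0000 0.0000
    outer loop
      vertex 0.00 0.00 0.00
      vertex 28.54 0.00 7.47
      vertex 0.00 0.00 7.47
    endloop
  endfacet
  facet normal 0.0000 0.4422 0.8969
    outer loop
      vertex 0.00 0.00 7.47
      vertex 28.54 0.00 7.47
      vertex 28.54 15.15 0.00
    endloop
  endfacet
  facet normal 0.0000 0.4422 0.8969
    outer loop
      vertex 0.00 0.00 7.47
      vertex 28.54 15.15 0.00
      vertex 0.00 15.15 0.00
    endloop
  endfacet
  facet normal -1.0000 0.0000 0.0000
    outer loop
      vertex 0.00 0.00 7.47
      vertex 0.00 15.15 0.00
      vertex 0.00 0.00 0.00
    endloop
  endfacet
  facet normal 1.0000 0.0000 0.0000
    outer loop
      vertex 28.54 0.00 0.00
      vertex 28.54 15.15 0.00
      vertex 28.54 0.00 7.47
    endloop
  endfacet
endsolid part

The G0 Z moves step by Δz≈1.24 mm. The G1 loops shrink linearly with z, so the solid tapers from its base footprint up to z≈7.47. Closing with a flat bottom cap and the tapered top and triangulating gives 8 facets — a wedge (ramp): 28.5 × 15.2 mm base, rising to 7.47 mm along the y=0 edge and sloping linearly to z=0 at y=15.2.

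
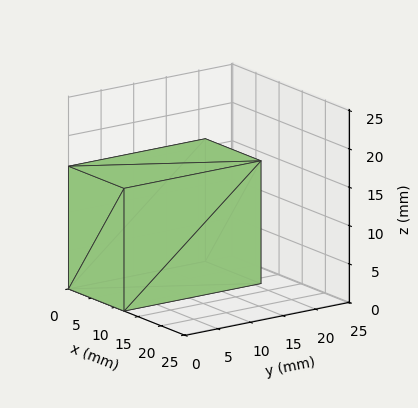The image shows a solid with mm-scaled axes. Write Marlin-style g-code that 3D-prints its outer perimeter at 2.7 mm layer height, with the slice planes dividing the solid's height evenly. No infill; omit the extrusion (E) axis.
Reading the render: the shape is a rectangular box, roughly 12 × 21 mm footprint and 16 mm tall (dimensions read to the nearest mm from the axis ticks). For the g-code, the solid's height is divided into equal slices at the stated Δz and each level perimeter traced with G1 moves after a G0 lift.

; perimeter-only toolpath
G21 ; units = mm
G90 ; absolute positioning
G28 ; home
; layer 1
G0 Z2.7
G0 X0.0 Y0.0
G1 X12.0 Y0.0
G1 X12.0 Y21.0
G1 X0.0 Y21.0
G1 X0.0 Y0.0
; layer 2
G0 Z5.3
G0 X0.0 Y0.0
G1 X12.0 Y0.0
G1 X12.0 Y21.0
G1 X0.0 Y21.0
G1 X0.0 Y0.0
; layer 3
G0 Z8.0
G0 X0.0 Y0.0
G1 X12.0 Y0.0
G1 X12.0 Y21.0
G1 X0.0 Y21.0
G1 X0.0 Y0.0
; layer 4
G0 Z10.7
G0 X0.0 Y0.0
G1 X12.0 Y0.0
G1 X12.0 Y21.0
G1 X0.0 Y21.0
G1 X0.0 Y0.0
; layer 5
G0 Z13.3
G0 X0.0 Y0.0
G1 X12.0 Y0.0
G1 X12.0 Y21.0
G1 X0.0 Y21.0
G1 X0.0 Y0.0
; layer 6
G0 Z16.0
G0 X0.0 Y0.0
G1 X12.0 Y0.0
G1 X12.0 Y21.0
G1 X0.0 Y21.0
G1 X0.0 Y0.0
M2 ; end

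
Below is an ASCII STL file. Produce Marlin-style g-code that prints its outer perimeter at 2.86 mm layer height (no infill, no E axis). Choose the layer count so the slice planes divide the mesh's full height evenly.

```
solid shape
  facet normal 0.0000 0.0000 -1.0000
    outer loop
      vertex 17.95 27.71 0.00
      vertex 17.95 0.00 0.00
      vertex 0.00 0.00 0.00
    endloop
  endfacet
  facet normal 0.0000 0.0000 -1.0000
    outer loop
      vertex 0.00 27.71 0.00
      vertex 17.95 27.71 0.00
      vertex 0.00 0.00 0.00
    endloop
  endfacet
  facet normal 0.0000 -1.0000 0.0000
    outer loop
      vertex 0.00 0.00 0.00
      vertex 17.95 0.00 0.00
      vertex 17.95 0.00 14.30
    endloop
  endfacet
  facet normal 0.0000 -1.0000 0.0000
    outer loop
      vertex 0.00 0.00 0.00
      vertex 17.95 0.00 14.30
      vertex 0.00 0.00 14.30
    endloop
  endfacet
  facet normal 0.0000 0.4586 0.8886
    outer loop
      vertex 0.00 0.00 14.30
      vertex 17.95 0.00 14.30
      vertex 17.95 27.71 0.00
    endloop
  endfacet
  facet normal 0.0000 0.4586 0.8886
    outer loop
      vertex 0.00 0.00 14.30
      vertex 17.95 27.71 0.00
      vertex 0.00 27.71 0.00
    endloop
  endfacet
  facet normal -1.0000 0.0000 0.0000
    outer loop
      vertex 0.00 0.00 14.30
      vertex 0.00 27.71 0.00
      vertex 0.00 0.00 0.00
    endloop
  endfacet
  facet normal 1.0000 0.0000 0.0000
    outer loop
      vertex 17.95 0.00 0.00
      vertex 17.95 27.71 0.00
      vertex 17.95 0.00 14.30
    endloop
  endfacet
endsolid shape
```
; perimeter-only toolpath
G21 ; units = mm
G90 ; absolute positioning
G28 ; home
; layer 1
G0 Z2.86
G0 X0.00 Y0.00
G1 X17.95 Y0.00
G1 X17.95 Y22.17
G1 X0.00 Y22.17
G1 X0.00 Y0.00
; layer 2
G0 Z5.72
G0 X0.00 Y0.00
G1 X17.95 Y0.00
G1 X17.95 Y16.63
G1 X0.00 Y16.63
G1 X0.00 Y0.00
; layer 3
G0 Z8.58
G0 X0.00 Y0.00
G1 X17.95 Y0.00
G1 X17.95 Y11.08
G1 X0.00 Y11.08
G1 X0.00 Y0.00
; layer 4
G0 Z11.44
G0 X0.00 Y0.00
G1 X17.95 Y0.00
G1 X17.95 Y5.54
G1 X0.00 Y5.54
G1 X0.00 Y0.00
M2 ; end

The solid is a wedge (ramp): 17.9 × 27.7 mm base, rising to 14.3 mm along the y=0 edge and sloping linearly to z=0 at y=27.7. Slicing at Δz = 2.86 mm — 5 equal slices spanning the solid's height, so layer i sits at z = i·h/5 — gives 4 non-empty perimeters. Each is a 4-segment closed polygon; G0 lifts to the layer z and rapids to the start vertex, then G1 traces the edges. The cross-section shrinks linearly with z (the slice at the apex is degenerate and omitted).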